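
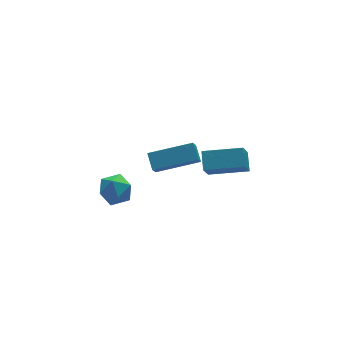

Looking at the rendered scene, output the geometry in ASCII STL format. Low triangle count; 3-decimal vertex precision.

solid 
facet normal -0.391 -0.446 0.805
outer loop
vertex 4.386 1.118 2.003
vertex 2.654 2.013 1.657
vertex 4.083 0.3 1.402
endloop
endfacet
facet normal 0.875 -0.452 0.175
outer loop
vertex 4.686 0.987 0.163
vertex 4.386 1.118 2.003
vertex 4.083 0.3 1.402
endloop
endfacet
facet normal -0.391 -0.446 0.805
outer loop
vertex 4.083 0.3 1.402
vertex 2.654 2.013 1.657
vertex 2.351 1.194 1.056
endloop
endfacet
facet normal -0.285 -0.773 -0.567
outer loop
vertex 2.351 1.194 1.056
vertex 4.686 0.987 0.163
vertex 4.083 0.3 1.402
endloop
endfacet
facet normal 0.286 0.772 0.567
outer loop
vertex 4.386 1.118 2.003
vertex 3.257 2.7 0.418
vertex 2.654 2.013 1.657
endloop
endfacet
facet normal 0.875 -0.452 0.175
outer loop
vertex 4.989 1.806 0.764
vertex 4.386 1.118 2.003
vertex 4.686 0.987 0.163
endloop
endfacet
facet normal 0.285 0.772 0.568
outer loop
vertex 4.989 1.806 0.764
vertex 3.257 2.7 0.418
vertex 4.386 1.118 2.003
endloop
endfacet
facet normal -0.875 0.452 -0.175
outer loop
vertex 2.654 2.013 1.657
vertex 3.257 2.7 0.418
vertex 2.351 1.194 1.056
endloop
endfacet
facet normal -0.286 -0.772 -0.568
outer loop
vertex 2.954 1.882 -0.183
vertex 4.686 0.987 0.163
vertex 2.351 1.194 1.056
endloop
endfacet
facet normal -0.875 0.452 -0.175
outer loop
vertex 2.351 1.194 1.056
vertex 3.257 2.7 0.418
vertex 2.954 1.882 -0.183
endloop
endfacet
facet normal 0.391 0.446 -0.805
outer loop
vertex 2.954 1.882 -0.183
vertex 4.989 1.806 0.764
vertex 4.686 0.987 0.163
endloop
endfacet
facet normal 0.391 0.446 -0.805
outer loop
vertex 3.257 2.7 0.418
vertex 4.989 1.806 0.764
vertex 2.954 1.882 -0.183
endloop
endfacet
facet normal -0.920 0.301 -0.252
outer loop
vertex -0.256 1.173 2.202
vertex -0.156 1.933 2.746
vertex 0.171 1.744 1.326
endloop
endfacet
facet normal -0.107 -0.808 -0.579
outer loop
vertex 2.176 1.087 1.874
vertex -0.256 1.173 2.202
vertex 0.171 1.744 1.326
endloop
endfacet
facet normal -0.920 0.301 -0.252
outer loop
vertex 0.171 1.744 1.326
vertex -0.156 1.933 2.746
vertex 0.271 2.504 1.87
endloop
endfacet
facet normal 0.378 0.506 -0.776
outer loop
vertex 0.271 2.504 1.87
vertex 2.176 1.087 1.874
vertex 0.171 1.744 1.326
endloop
endfacet
facet normal -0.378 -0.506 0.776
outer loop
vertex -0.256 1.173 2.202
vertex 1.849 1.276 3.294
vertex -0.156 1.933 2.746
endloop
endfacet
facet normal -0.107 -0.808 -0.579
outer loop
vertex 1.749 0.516 2.75
vertex -0.256 1.173 2.202
vertex 2.176 1.087 1.874
endloop
endfacet
facet normal -0.378 -0.506 0.776
outer loop
vertex 1.749 0.516 2.75
vertex 1.849 1.276 3.294
vertex -0.256 1.173 2.202
endloop
endfacet
facet normal 0.107 0.808 0.579
outer loop
vertex -0.156 1.933 2.746
vertex 1.849 1.276 3.294
vertex 0.271 2.504 1.87
endloop
endfacet
facet normal 0.378 0.506 -0.776
outer loop
vertex 2.276 1.847 2.418
vertex 2.176 1.087 1.874
vertex 0.271 2.504 1.87
endloop
endfacet
facet normal 0.107 0.808 0.579
outer loop
vertex 0.271 2.504 1.87
vertex 1.849 1.276 3.294
vertex 2.276 1.847 2.418
endloop
endfacet
facet normal 0.920 -0.301 0.252
outer loop
vertex 2.276 1.847 2.418
vertex 1.749 0.516 2.75
vertex 2.176 1.087 1.874
endloop
endfacet
facet normal 0.920 -0.301 0.252
outer loop
vertex 1.849 1.276 3.294
vertex 1.749 0.516 2.75
vertex 2.276 1.847 2.418
endloop
endfacet
facet normal -0.699 0.199 0.687
outer loop
vertex -2.385 2.185 1.474
vertex -2.796 1.389 1.287
vertex -2.149 1.43 1.933
endloop
endfacet
facet normal -0.076 0.500 0.862
outer loop
vertex -2.385 2.185 1.474
vertex -2.149 1.43 1.933
vertex -1.504 2.014 1.651
endloop
endfacet
facet normal 0.115 0.937 0.330
outer loop
vertex -2.385 2.185 1.474
vertex -1.504 2.014 1.651
vertex -1.752 2.334 0.83
endloop
endfacet
facet normal -0.389 0.905 -0.173
outer loop
vertex -2.385 2.185 1.474
vertex -1.752 2.334 0.83
vertex -2.55 1.948 0.606
endloop
endfacet
facet normal -0.892 0.450 0.047
outer loop
vertex -2.385 2.185 1.474
vertex -2.55 1.948 0.606
vertex -2.796 1.389 1.287
endloop
endfacet
facet normal 0.413 -0.016 0.911
outer loop
vertex -1.504 2.014 1.651
vertex -2.149 1.43 1.933
vertex -1.37 1.112 1.574
endloop
endfacet
facet normal -0.594 -0.503 0.627
outer loop
vertex -2.149 1.43 1.933
vertex -2.796 1.389 1.287
vertex -2.168 0.726 1.35
endloop
endfacet
facet normal -0.907 -0.100 -0.409
outer loop
vertex -2.796 1.389 1.287
vertex -2.55 1.948 0.606
vertex -2.416 1.046 0.529
endloop
endfacet
facet normal -0.093 0.637 -0.766
outer loop
vertex -2.55 1.948 0.606
vertex -1.752 2.334 0.83
vertex -1.771 1.63 0.247
endloop
endfacet
facet normal 0.723 0.689 0.050
outer loop
vertex -1.752 2.334 0.83
vertex -1.504 2.014 1.651
vertex -1.124 1.671 0.893
endloop
endfacet
facet normal 0.389 -0.905 0.173
outer loop
vertex -1.535 0.875 0.706
vertex -1.37 1.112 1.574
vertex -2.168 0.726 1.35
endloop
endfacet
facet normal -0.115 -0.937 -0.330
outer loop
vertex -1.535 0.875 0.706
vertex -2.168 0.726 1.35
vertex -2.416 1.046 0.529
endloop
endfacet
facet normal 0.076 -0.500 -0.862
outer loop
vertex -1.535 0.875 0.706
vertex -2.416 1.046 0.529
vertex -1.771 1.63 0.247
endloop
endfacet
facet normal 0.699 -0.199 -0.687
outer loop
vertex -1.535 0.875 0.706
vertex -1.771 1.63 0.247
vertex -1.124 1.671 0.893
endloop
endfacet
facet normal 0.892 -0.450 -0.047
outer loop
vertex -1.535 0.875 0.706
vertex -1.124 1.671 0.893
vertex -1.37 1.112 1.574
endloop
endfacet
facet normal 0.093 -0.637 0.766
outer loop
vertex -2.168 0.726 1.35
vertex -1.37 1.112 1.574
vertex -2.149 1.43 1.933
endloop
endfacet
facet normal -0.723 -0.689 -0.050
outer loop
vertex -2.416 1.046 0.529
vertex -2.168 0.726 1.35
vertex -2.796 1.389 1.287
endloop
endfacet
facet normal -0.413 0.016 -0.911
outer loop
vertex -1.771 1.63 0.247
vertex -2.416 1.046 0.529
vertex -2.55 1.948 0.606
endloop
endfacet
facet normal 0.594 0.503 -0.627
outer loop
vertex -1.124 1.671 0.893
vertex -1.771 1.63 0.247
vertex -1.752 2.334 0.83
endloop
endfacet
facet normal 0.907 0.100 0.409
outer loop
vertex -1.37 1.112 1.574
vertex -1.124 1.671 0.893
vertex -1.504 2.014 1.651
endloop
endfacet

endsolid


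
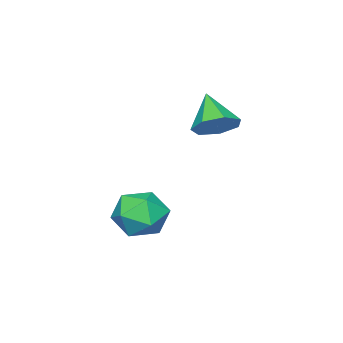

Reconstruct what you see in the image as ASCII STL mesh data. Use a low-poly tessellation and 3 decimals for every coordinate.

solid 
facet normal -0.908 0.308 0.284
outer loop
vertex -0.939 -0.065 -2.645
vertex -1.289 -0.732 -3.042
vertex -1.056 -0.797 -2.226
endloop
endfacet
facet normal -0.414 0.501 0.760
outer loop
vertex -0.939 -0.065 -2.645
vertex -1.056 -0.797 -2.226
vertex -0.334 -0.358 -2.122
endloop
endfacet
facet normal 0.071 0.903 0.423
outer loop
vertex -0.939 -0.065 -2.645
vertex -0.334 -0.358 -2.122
vertex -0.12 -0.022 -2.875
endloop
endfacet
facet normal -0.124 0.957 -0.262
outer loop
vertex -0.939 -0.065 -2.645
vertex -0.12 -0.022 -2.875
vertex -0.71 -0.254 -3.444
endloop
endfacet
facet normal -0.729 0.590 -0.348
outer loop
vertex -0.939 -0.065 -2.645
vertex -0.71 -0.254 -3.444
vertex -1.289 -0.732 -3.042
endloop
endfacet
facet normal -0.089 -0.089 0.992
outer loop
vertex -0.334 -0.358 -2.122
vertex -1.056 -0.797 -2.226
vertex -0.31 -1.206 -2.196
endloop
endfacet
facet normal -0.888 -0.402 0.222
outer loop
vertex -1.056 -0.797 -2.226
vertex -1.289 -0.732 -3.042
vertex -0.9 -1.438 -2.765
endloop
endfacet
facet normal -0.599 0.053 -0.799
outer loop
vertex -1.289 -0.732 -3.042
vertex -0.71 -0.254 -3.444
vertex -0.686 -1.102 -3.518
endloop
endfacet
facet normal 0.382 0.648 -0.660
outer loop
vertex -0.71 -0.254 -3.444
vertex -0.12 -0.022 -2.875
vertex 0.036 -0.663 -3.414
endloop
endfacet
facet normal 0.697 0.560 0.448
outer loop
vertex -0.12 -0.022 -2.875
vertex -0.334 -0.358 -2.122
vertex 0.269 -0.728 -2.598
endloop
endfacet
facet normal 0.124 -0.957 0.262
outer loop
vertex -0.081 -1.395 -2.995
vertex -0.31 -1.206 -2.196
vertex -0.9 -1.438 -2.765
endloop
endfacet
facet normal -0.071 -0.903 -0.423
outer loop
vertex -0.081 -1.395 -2.995
vertex -0.9 -1.438 -2.765
vertex -0.686 -1.102 -3.518
endloop
endfacet
facet normal 0.414 -0.501 -0.760
outer loop
vertex -0.081 -1.395 -2.995
vertex -0.686 -1.102 -3.518
vertex 0.036 -0.663 -3.414
endloop
endfacet
facet normal 0.908 -0.308 -0.284
outer loop
vertex -0.081 -1.395 -2.995
vertex 0.036 -0.663 -3.414
vertex 0.269 -0.728 -2.598
endloop
endfacet
facet normal 0.729 -0.590 0.348
outer loop
vertex -0.081 -1.395 -2.995
vertex 0.269 -0.728 -2.598
vertex -0.31 -1.206 -2.196
endloop
endfacet
facet normal -0.382 -0.648 0.660
outer loop
vertex -0.9 -1.438 -2.765
vertex -0.31 -1.206 -2.196
vertex -1.056 -0.797 -2.226
endloop
endfacet
facet normal -0.697 -0.560 -0.448
outer loop
vertex -0.686 -1.102 -3.518
vertex -0.9 -1.438 -2.765
vertex -1.289 -0.732 -3.042
endloop
endfacet
facet normal 0.089 0.089 -0.992
outer loop
vertex 0.036 -0.663 -3.414
vertex -0.686 -1.102 -3.518
vertex -0.71 -0.254 -3.444
endloop
endfacet
facet normal 0.888 0.402 -0.222
outer loop
vertex 0.269 -0.728 -2.598
vertex 0.036 -0.663 -3.414
vertex -0.12 -0.022 -2.875
endloop
endfacet
facet normal 0.599 -0.053 0.799
outer loop
vertex -0.31 -1.206 -2.196
vertex 0.269 -0.728 -2.598
vertex -0.334 -0.358 -2.122
endloop
endfacet
facet normal 0.393 0.602 -0.695
outer loop
vertex -2.901 -0.619 -0.172
vertex -3.526 -0.622 -0.528
vertex -3.305 -0.171 -0.012
endloop
endfacet
facet normal 0.407 0.041 0.913
outer loop
vertex -2.901 -0.619 -0.172
vertex -3.305 -0.171 -0.012
vertex -4.034 -1.398 0.368
endloop
endfacet
facet normal 0.394 0.602 -0.695
outer loop
vertex -3.305 -0.171 -0.012
vertex -3.526 -0.622 -0.528
vertex -3.876 -0.062 -0.241
endloop
endfacet
facet normal -0.266 0.426 0.865
outer loop
vertex -3.305 -0.171 -0.012
vertex -3.876 -0.062 -0.241
vertex -4.034 -1.398 0.368
endloop
endfacet
facet normal 0.393 0.602 -0.695
outer loop
vertex -3.876 -0.062 -0.241
vertex -3.526 -0.622 -0.528
vertex -4.184 -0.375 -0.686
endloop
endfacet
facet normal -0.870 0.286 0.401
outer loop
vertex -3.876 -0.062 -0.241
vertex -4.184 -0.375 -0.686
vertex -4.034 -1.398 0.368
endloop
endfacet
facet normal 0.393 0.603 -0.694
outer loop
vertex -4.184 -0.375 -0.686
vertex -3.526 -0.622 -0.528
vertex -3.996 -0.873 -1.012
endloop
endfacet
facet normal -0.953 -0.274 -0.131
outer loop
vertex -4.184 -0.375 -0.686
vertex -3.996 -0.873 -1.012
vertex -4.034 -1.398 0.368
endloop
endfacet
facet normal 0.393 0.603 -0.694
outer loop
vertex -3.996 -0.873 -1.012
vertex -3.526 -0.622 -0.528
vertex -3.454 -1.183 -0.974
endloop
endfacet
facet normal -0.452 -0.830 -0.328
outer loop
vertex -3.996 -0.873 -1.012
vertex -3.454 -1.183 -0.974
vertex -4.034 -1.398 0.368
endloop
endfacet
facet normal 0.395 0.602 -0.694
outer loop
vertex -3.454 -1.183 -0.974
vertex -3.526 -0.622 -0.528
vertex -2.967 -1.07 -0.599
endloop
endfacet
facet normal 0.257 -0.965 -0.043
outer loop
vertex -3.454 -1.183 -0.974
vertex -2.967 -1.07 -0.599
vertex -4.034 -1.398 0.368
endloop
endfacet
facet normal 0.393 0.601 -0.696
outer loop
vertex -2.967 -1.07 -0.599
vertex -3.526 -0.622 -0.528
vertex -2.901 -0.619 -0.172
endloop
endfacet
facet normal 0.639 -0.576 0.510
outer loop
vertex -2.967 -1.07 -0.599
vertex -2.901 -0.619 -0.172
vertex -4.034 -1.398 0.368
endloop
endfacet

endsolid


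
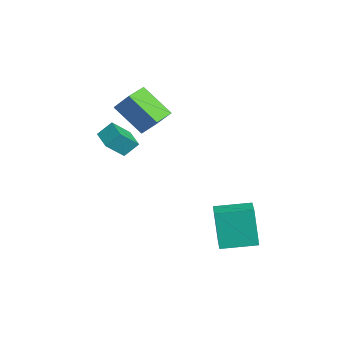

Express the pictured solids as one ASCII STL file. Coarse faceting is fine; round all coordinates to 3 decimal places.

solid 
facet normal -0.960 0.165 -0.226
outer loop
vertex 2.571 1.012 -1.075
vertex 2.803 2.578 -0.919
vertex 3.017 1.127 -2.887
endloop
endfacet
facet normal -0.146 -0.984 -0.098
outer loop
vertex 3.977 0.962 -2.661
vertex 2.571 1.012 -1.075
vertex 3.017 1.127 -2.887
endloop
endfacet
facet normal -0.960 0.165 -0.226
outer loop
vertex 3.017 1.127 -2.887
vertex 2.803 2.578 -0.919
vertex 3.249 2.692 -2.731
endloop
endfacet
facet normal 0.239 0.061 -0.969
outer loop
vertex 3.249 2.692 -2.731
vertex 3.977 0.962 -2.661
vertex 3.017 1.127 -2.887
endloop
endfacet
facet normal -0.239 -0.061 0.969
outer loop
vertex 2.571 1.012 -1.075
vertex 3.763 2.413 -0.693
vertex 2.803 2.578 -0.919
endloop
endfacet
facet normal -0.145 -0.985 -0.098
outer loop
vertex 3.531 0.848 -0.849
vertex 2.571 1.012 -1.075
vertex 3.977 0.962 -2.661
endloop
endfacet
facet normal -0.239 -0.061 0.969
outer loop
vertex 3.531 0.848 -0.849
vertex 3.763 2.413 -0.693
vertex 2.571 1.012 -1.075
endloop
endfacet
facet normal 0.146 0.984 0.098
outer loop
vertex 2.803 2.578 -0.919
vertex 3.763 2.413 -0.693
vertex 3.249 2.692 -2.731
endloop
endfacet
facet normal 0.239 0.061 -0.969
outer loop
vertex 4.209 2.528 -2.505
vertex 3.977 0.962 -2.661
vertex 3.249 2.692 -2.731
endloop
endfacet
facet normal 0.145 0.985 0.098
outer loop
vertex 3.249 2.692 -2.731
vertex 3.763 2.413 -0.693
vertex 4.209 2.528 -2.505
endloop
endfacet
facet normal 0.960 -0.165 0.226
outer loop
vertex 4.209 2.528 -2.505
vertex 3.531 0.848 -0.849
vertex 3.977 0.962 -2.661
endloop
endfacet
facet normal 0.960 -0.165 0.226
outer loop
vertex 3.763 2.413 -0.693
vertex 3.531 0.848 -0.849
vertex 4.209 2.528 -2.505
endloop
endfacet
facet normal -0.726 0.688 -0.021
outer loop
vertex -2.63 -1.438 2.563
vertex -2.132 -0.885 3.466
vertex -1.668 -0.458 1.431
endloop
endfacet
facet normal -0.426 -0.473 -0.771
outer loop
vertex -0.848 -1.235 1.454
vertex -2.63 -1.438 2.563
vertex -1.668 -0.458 1.431
endloop
endfacet
facet normal -0.725 0.688 -0.021
outer loop
vertex -1.668 -0.458 1.431
vertex -2.132 -0.885 3.466
vertex -1.169 0.095 2.333
endloop
endfacet
facet normal 0.540 0.551 -0.636
outer loop
vertex -1.169 0.095 2.333
vertex -0.848 -1.235 1.454
vertex -1.668 -0.458 1.431
endloop
endfacet
facet normal -0.540 -0.551 0.636
outer loop
vertex -2.63 -1.438 2.563
vertex -1.312 -1.662 3.489
vertex -2.132 -0.885 3.466
endloop
endfacet
facet normal -0.426 -0.473 -0.771
outer loop
vertex -1.811 -2.215 2.587
vertex -2.63 -1.438 2.563
vertex -0.848 -1.235 1.454
endloop
endfacet
facet normal -0.541 -0.550 0.636
outer loop
vertex -1.811 -2.215 2.587
vertex -1.312 -1.662 3.489
vertex -2.63 -1.438 2.563
endloop
endfacet
facet normal 0.426 0.473 0.771
outer loop
vertex -2.132 -0.885 3.466
vertex -1.312 -1.662 3.489
vertex -1.169 0.095 2.333
endloop
endfacet
facet normal 0.541 0.551 -0.636
outer loop
vertex -0.35 -0.682 2.357
vertex -0.848 -1.235 1.454
vertex -1.169 0.095 2.333
endloop
endfacet
facet normal 0.426 0.473 0.771
outer loop
vertex -1.169 0.095 2.333
vertex -1.312 -1.662 3.489
vertex -0.35 -0.682 2.357
endloop
endfacet
facet normal 0.725 -0.688 0.021
outer loop
vertex -0.35 -0.682 2.357
vertex -1.811 -2.215 2.587
vertex -0.848 -1.235 1.454
endloop
endfacet
facet normal 0.725 -0.688 0.021
outer loop
vertex -1.312 -1.662 3.489
vertex -1.811 -2.215 2.587
vertex -0.35 -0.682 2.357
endloop
endfacet
facet normal -0.974 -0.179 0.142
outer loop
vertex -1.757 -2.312 1.713
vertex -2.035 -1.494 0.837
vertex -1.728 -2.95 1.108
endloop
endfacet
facet normal 0.225 -0.665 0.712
outer loop
vertex -0.725 -2.766 0.963
vertex -1.757 -2.312 1.713
vertex -1.728 -2.95 1.108
endloop
endfacet
facet normal -0.974 -0.179 0.142
outer loop
vertex -1.728 -2.95 1.108
vertex -2.035 -1.494 0.837
vertex -2.006 -2.133 0.232
endloop
endfacet
facet normal 0.034 -0.726 -0.687
outer loop
vertex -2.006 -2.133 0.232
vertex -0.725 -2.766 0.963
vertex -1.728 -2.95 1.108
endloop
endfacet
facet normal -0.034 0.725 0.688
outer loop
vertex -1.757 -2.312 1.713
vertex -1.032 -1.31 0.692
vertex -2.035 -1.494 0.837
endloop
endfacet
facet normal 0.226 -0.664 0.713
outer loop
vertex -0.754 -2.127 1.568
vertex -1.757 -2.312 1.713
vertex -0.725 -2.766 0.963
endloop
endfacet
facet normal -0.034 0.725 0.687
outer loop
vertex -0.754 -2.127 1.568
vertex -1.032 -1.31 0.692
vertex -1.757 -2.312 1.713
endloop
endfacet
facet normal -0.225 0.665 -0.713
outer loop
vertex -2.035 -1.494 0.837
vertex -1.032 -1.31 0.692
vertex -2.006 -2.133 0.232
endloop
endfacet
facet normal 0.034 -0.725 -0.688
outer loop
vertex -1.003 -1.948 0.087
vertex -0.725 -2.766 0.963
vertex -2.006 -2.133 0.232
endloop
endfacet
facet normal -0.226 0.665 -0.712
outer loop
vertex -2.006 -2.133 0.232
vertex -1.032 -1.31 0.692
vertex -1.003 -1.948 0.087
endloop
endfacet
facet normal 0.974 0.179 -0.142
outer loop
vertex -1.003 -1.948 0.087
vertex -0.754 -2.127 1.568
vertex -0.725 -2.766 0.963
endloop
endfacet
facet normal 0.974 0.179 -0.142
outer loop
vertex -1.032 -1.31 0.692
vertex -0.754 -2.127 1.568
vertex -1.003 -1.948 0.087
endloop
endfacet

endsolid


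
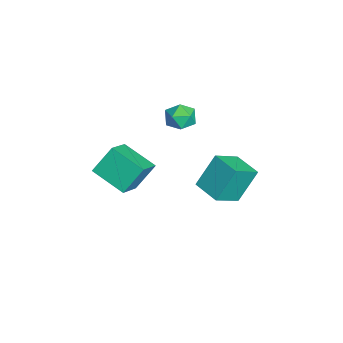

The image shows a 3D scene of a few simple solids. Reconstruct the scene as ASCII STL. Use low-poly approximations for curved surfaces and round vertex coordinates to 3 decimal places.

solid 
facet normal -0.781 0.369 -0.504
outer loop
vertex 1.69 -2.868 0.493
vertex 2.865 -1.388 -0.246
vertex 2.096 -3.871 -0.87
endloop
endfacet
facet normal -0.579 -0.729 0.364
outer loop
vertex 3.455 -4.512 0.006
vertex 1.69 -2.868 0.493
vertex 2.096 -3.871 -0.87
endloop
endfacet
facet normal -0.781 0.369 -0.504
outer loop
vertex 2.096 -3.871 -0.87
vertex 2.865 -1.388 -0.246
vertex 3.271 -2.39 -1.609
endloop
endfacet
facet normal 0.233 -0.576 -0.783
outer loop
vertex 3.271 -2.39 -1.609
vertex 3.455 -4.512 0.006
vertex 2.096 -3.871 -0.87
endloop
endfacet
facet normal -0.233 0.576 0.783
outer loop
vertex 1.69 -2.868 0.493
vertex 4.224 -2.029 0.63
vertex 2.865 -1.388 -0.246
endloop
endfacet
facet normal -0.579 -0.730 0.364
outer loop
vertex 3.049 -3.51 1.369
vertex 1.69 -2.868 0.493
vertex 3.455 -4.512 0.006
endloop
endfacet
facet normal -0.233 0.576 0.784
outer loop
vertex 3.049 -3.51 1.369
vertex 4.224 -2.029 0.63
vertex 1.69 -2.868 0.493
endloop
endfacet
facet normal 0.579 0.730 -0.364
outer loop
vertex 2.865 -1.388 -0.246
vertex 4.224 -2.029 0.63
vertex 3.271 -2.39 -1.609
endloop
endfacet
facet normal 0.233 -0.576 -0.783
outer loop
vertex 4.63 -3.032 -0.733
vertex 3.455 -4.512 0.006
vertex 3.271 -2.39 -1.609
endloop
endfacet
facet normal 0.579 0.729 -0.364
outer loop
vertex 3.271 -2.39 -1.609
vertex 4.224 -2.029 0.63
vertex 4.63 -3.032 -0.733
endloop
endfacet
facet normal 0.781 -0.369 0.504
outer loop
vertex 4.63 -3.032 -0.733
vertex 3.049 -3.51 1.369
vertex 3.455 -4.512 0.006
endloop
endfacet
facet normal 0.781 -0.368 0.504
outer loop
vertex 4.224 -2.029 0.63
vertex 3.049 -3.51 1.369
vertex 4.63 -3.032 -0.733
endloop
endfacet
facet normal 0.239 0.942 0.236
outer loop
vertex -0.64 0.789 0.003
vertex -1.248 0.768 0.7
vertex -0.371 0.51 0.843
endloop
endfacet
facet normal 0.796 0.603 -0.055
outer loop
vertex -0.64 0.789 0.003
vertex -0.371 0.51 0.843
vertex -0.08 0.057 0.091
endloop
endfacet
facet normal 0.603 0.377 -0.703
outer loop
vertex -0.64 0.789 0.003
vertex -0.08 0.057 0.091
vertex -0.776 0.036 -0.518
endloop
endfacet
facet normal -0.073 0.576 -0.814
outer loop
vertex -0.64 0.789 0.003
vertex -0.776 0.036 -0.518
vertex -1.498 0.475 -0.142
endloop
endfacet
facet normal -0.299 0.925 -0.233
outer loop
vertex -0.64 0.789 0.003
vertex -1.498 0.475 -0.142
vertex -1.248 0.768 0.7
endloop
endfacet
facet normal 0.938 0.029 0.345
outer loop
vertex -0.08 0.057 0.091
vertex -0.371 0.51 0.843
vertex -0.342 -0.415 0.842
endloop
endfacet
facet normal 0.037 0.577 0.816
outer loop
vertex -0.371 0.51 0.843
vertex -1.248 0.768 0.7
vertex -1.064 0.024 1.218
endloop
endfacet
facet normal -0.833 0.551 0.056
outer loop
vertex -1.248 0.768 0.7
vertex -1.498 0.475 -0.142
vertex -1.76 0.003 0.609
endloop
endfacet
facet normal -0.468 -0.014 -0.883
outer loop
vertex -1.498 0.475 -0.142
vertex -0.776 0.036 -0.518
vertex -1.469 -0.45 -0.143
endloop
endfacet
facet normal 0.626 -0.335 -0.704
outer loop
vertex -0.776 0.036 -0.518
vertex -0.08 0.057 0.091
vertex -0.592 -0.708 0.0
endloop
endfacet
facet normal 0.073 -0.576 0.814
outer loop
vertex -1.2 -0.729 0.697
vertex -0.342 -0.415 0.842
vertex -1.064 0.024 1.218
endloop
endfacet
facet normal -0.603 -0.377 0.703
outer loop
vertex -1.2 -0.729 0.697
vertex -1.064 0.024 1.218
vertex -1.76 0.003 0.609
endloop
endfacet
facet normal -0.796 -0.603 0.055
outer loop
vertex -1.2 -0.729 0.697
vertex -1.76 0.003 0.609
vertex -1.469 -0.45 -0.143
endloop
endfacet
facet normal -0.239 -0.942 -0.236
outer loop
vertex -1.2 -0.729 0.697
vertex -1.469 -0.45 -0.143
vertex -0.592 -0.708 0.0
endloop
endfacet
facet normal 0.299 -0.925 0.233
outer loop
vertex -1.2 -0.729 0.697
vertex -0.592 -0.708 0.0
vertex -0.342 -0.415 0.842
endloop
endfacet
facet normal 0.468 0.014 0.883
outer loop
vertex -1.064 0.024 1.218
vertex -0.342 -0.415 0.842
vertex -0.371 0.51 0.843
endloop
endfacet
facet normal -0.626 0.335 0.704
outer loop
vertex -1.76 0.003 0.609
vertex -1.064 0.024 1.218
vertex -1.248 0.768 0.7
endloop
endfacet
facet normal -0.938 -0.029 -0.345
outer loop
vertex -1.469 -0.45 -0.143
vertex -1.76 0.003 0.609
vertex -1.498 0.475 -0.142
endloop
endfacet
facet normal -0.037 -0.577 -0.816
outer loop
vertex -0.592 -0.708 0.0
vertex -1.469 -0.45 -0.143
vertex -0.776 0.036 -0.518
endloop
endfacet
facet normal 0.833 -0.551 -0.056
outer loop
vertex -0.342 -0.415 0.842
vertex -0.592 -0.708 0.0
vertex -0.08 0.057 0.091
endloop
endfacet
facet normal -0.526 0.668 -0.526
outer loop
vertex -0.561 2.952 -2.67
vertex 0.776 3.891 -2.814
vertex -0.039 1.931 -4.489
endloop
endfacet
facet normal -0.815 -0.573 0.088
outer loop
vertex 0.924 0.709 -3.526
vertex -0.561 2.952 -2.67
vertex -0.039 1.931 -4.489
endloop
endfacet
facet normal -0.526 0.668 -0.526
outer loop
vertex -0.039 1.931 -4.489
vertex 0.776 3.891 -2.814
vertex 1.298 2.871 -4.632
endloop
endfacet
facet normal 0.243 -0.475 -0.846
outer loop
vertex 1.298 2.871 -4.632
vertex 0.924 0.709 -3.526
vertex -0.039 1.931 -4.489
endloop
endfacet
facet normal -0.243 0.475 0.846
outer loop
vertex -0.561 2.952 -2.67
vertex 1.739 2.669 -1.851
vertex 0.776 3.891 -2.814
endloop
endfacet
facet normal -0.815 -0.573 0.087
outer loop
vertex 0.402 1.729 -1.708
vertex -0.561 2.952 -2.67
vertex 0.924 0.709 -3.526
endloop
endfacet
facet normal -0.243 0.474 0.846
outer loop
vertex 0.402 1.729 -1.708
vertex 1.739 2.669 -1.851
vertex -0.561 2.952 -2.67
endloop
endfacet
facet normal 0.815 0.573 -0.088
outer loop
vertex 0.776 3.891 -2.814
vertex 1.739 2.669 -1.851
vertex 1.298 2.871 -4.632
endloop
endfacet
facet normal 0.242 -0.475 -0.846
outer loop
vertex 2.261 1.648 -3.67
vertex 0.924 0.709 -3.526
vertex 1.298 2.871 -4.632
endloop
endfacet
facet normal 0.815 0.573 -0.088
outer loop
vertex 1.298 2.871 -4.632
vertex 1.739 2.669 -1.851
vertex 2.261 1.648 -3.67
endloop
endfacet
facet normal 0.526 -0.668 0.526
outer loop
vertex 2.261 1.648 -3.67
vertex 0.402 1.729 -1.708
vertex 0.924 0.709 -3.526
endloop
endfacet
facet normal 0.526 -0.668 0.526
outer loop
vertex 1.739 2.669 -1.851
vertex 0.402 1.729 -1.708
vertex 2.261 1.648 -3.67
endloop
endfacet

endsolid


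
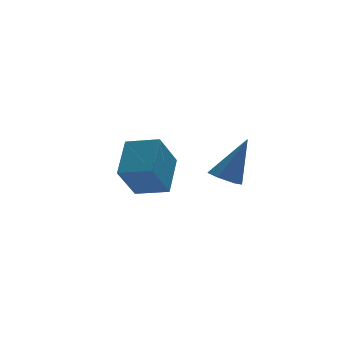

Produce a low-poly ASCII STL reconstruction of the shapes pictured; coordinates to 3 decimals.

solid 
facet normal -0.503 -0.311 0.807
outer loop
vertex -3.338 3.231 -1.926
vertex -4.205 3.974 -2.18
vertex -4.014 2.156 -2.762
endloop
endfacet
facet normal 0.741 -0.635 0.217
outer loop
vertex -3.255 2.626 -3.98
vertex -3.338 3.231 -1.926
vertex -4.014 2.156 -2.762
endloop
endfacet
facet normal -0.503 -0.311 0.807
outer loop
vertex -4.014 2.156 -2.762
vertex -4.205 3.974 -2.18
vertex -4.881 2.899 -3.016
endloop
endfacet
facet normal -0.445 -0.707 -0.550
outer loop
vertex -4.881 2.899 -3.016
vertex -3.255 2.626 -3.98
vertex -4.014 2.156 -2.762
endloop
endfacet
facet normal 0.445 0.707 0.550
outer loop
vertex -3.338 3.231 -1.926
vertex -3.446 4.444 -3.398
vertex -4.205 3.974 -2.18
endloop
endfacet
facet normal 0.741 -0.635 0.217
outer loop
vertex -2.579 3.701 -3.144
vertex -3.338 3.231 -1.926
vertex -3.255 2.626 -3.98
endloop
endfacet
facet normal 0.445 0.707 0.550
outer loop
vertex -2.579 3.701 -3.144
vertex -3.446 4.444 -3.398
vertex -3.338 3.231 -1.926
endloop
endfacet
facet normal -0.741 0.635 -0.217
outer loop
vertex -4.205 3.974 -2.18
vertex -3.446 4.444 -3.398
vertex -4.881 2.899 -3.016
endloop
endfacet
facet normal -0.445 -0.707 -0.550
outer loop
vertex -4.122 3.369 -4.234
vertex -3.255 2.626 -3.98
vertex -4.881 2.899 -3.016
endloop
endfacet
facet normal -0.741 0.635 -0.217
outer loop
vertex -4.881 2.899 -3.016
vertex -3.446 4.444 -3.398
vertex -4.122 3.369 -4.234
endloop
endfacet
facet normal 0.503 0.311 -0.807
outer loop
vertex -4.122 3.369 -4.234
vertex -2.579 3.701 -3.144
vertex -3.255 2.626 -3.98
endloop
endfacet
facet normal 0.503 0.311 -0.807
outer loop
vertex -3.446 4.444 -3.398
vertex -2.579 3.701 -3.144
vertex -4.122 3.369 -4.234
endloop
endfacet
facet normal -0.485 -0.102 -0.869
outer loop
vertex -2.134 -0.341 -2.62
vertex -2.592 -0.114 -2.391
vertex -2.213 0.213 -2.641
endloop
endfacet
facet normal 0.965 0.129 -0.230
outer loop
vertex -2.134 -0.341 -2.62
vertex -2.213 0.213 -2.641
vertex -1.788 0.054 -0.949
endloop
endfacet
facet normal -0.485 -0.101 -0.868
outer loop
vertex -2.213 0.213 -2.641
vertex -2.592 -0.114 -2.391
vertex -2.67 0.44 -2.412
endloop
endfacet
facet normal 0.435 0.900 -0.025
outer loop
vertex -2.213 0.213 -2.641
vertex -2.67 0.44 -2.412
vertex -1.788 0.054 -0.949
endloop
endfacet
facet normal -0.485 -0.101 -0.869
outer loop
vertex -2.67 0.44 -2.412
vertex -2.592 -0.114 -2.391
vertex -3.05 0.113 -2.162
endloop
endfacet
facet normal -0.394 0.802 0.449
outer loop
vertex -2.67 0.44 -2.412
vertex -3.05 0.113 -2.162
vertex -1.788 0.054 -0.949
endloop
endfacet
facet normal -0.485 -0.101 -0.869
outer loop
vertex -3.05 0.113 -2.162
vertex -2.592 -0.114 -2.391
vertex -2.972 -0.441 -2.141
endloop
endfacet
facet normal -0.693 -0.070 0.718
outer loop
vertex -3.05 0.113 -2.162
vertex -2.972 -0.441 -2.141
vertex -1.788 0.054 -0.949
endloop
endfacet
facet normal -0.485 -0.101 -0.869
outer loop
vertex -2.972 -0.441 -2.141
vertex -2.592 -0.114 -2.391
vertex -2.514 -0.668 -2.37
endloop
endfacet
facet normal -0.162 -0.844 0.512
outer loop
vertex -2.972 -0.441 -2.141
vertex -2.514 -0.668 -2.37
vertex -1.788 0.054 -0.949
endloop
endfacet
facet normal -0.485 -0.101 -0.869
outer loop
vertex -2.514 -0.668 -2.37
vertex -2.592 -0.114 -2.391
vertex -2.134 -0.341 -2.62
endloop
endfacet
facet normal 0.666 -0.745 0.038
outer loop
vertex -2.514 -0.668 -2.37
vertex -2.134 -0.341 -2.62
vertex -1.788 0.054 -0.949
endloop
endfacet

endsolid


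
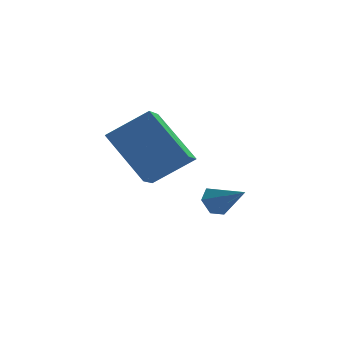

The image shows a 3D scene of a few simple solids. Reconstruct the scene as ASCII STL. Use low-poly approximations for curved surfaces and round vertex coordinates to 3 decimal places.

solid 
facet normal -0.602 0.601 -0.526
outer loop
vertex 1.521 4.514 -4.174
vertex 1.059 4.23 -3.969
vertex 1.267 4.689 -3.683
endloop
endfacet
facet normal 0.837 0.481 0.262
outer loop
vertex 1.521 4.514 -4.174
vertex 1.267 4.689 -3.683
vertex 1.861 3.43 -3.271
endloop
endfacet
facet normal -0.603 0.600 -0.525
outer loop
vertex 1.267 4.689 -3.683
vertex 1.059 4.23 -3.969
vertex 0.805 4.404 -3.478
endloop
endfacet
facet normal 0.170 0.378 0.910
outer loop
vertex 1.267 4.689 -3.683
vertex 0.805 4.404 -3.478
vertex 1.861 3.43 -3.271
endloop
endfacet
facet normal -0.603 0.600 -0.525
outer loop
vertex 0.805 4.404 -3.478
vertex 1.059 4.23 -3.969
vertex 0.597 3.945 -3.764
endloop
endfacet
facet normal -0.453 -0.314 0.834
outer loop
vertex 0.805 4.404 -3.478
vertex 0.597 3.945 -3.764
vertex 1.861 3.43 -3.271
endloop
endfacet
facet normal -0.603 0.600 -0.525
outer loop
vertex 0.597 3.945 -3.764
vertex 1.059 4.23 -3.969
vertex 0.851 3.77 -4.256
endloop
endfacet
facet normal -0.411 -0.905 0.109
outer loop
vertex 0.597 3.945 -3.764
vertex 0.851 3.77 -4.256
vertex 1.861 3.43 -3.271
endloop
endfacet
facet normal -0.603 0.600 -0.525
outer loop
vertex 0.851 3.77 -4.256
vertex 1.059 4.23 -3.969
vertex 1.313 4.055 -4.461
endloop
endfacet
facet normal 0.256 -0.802 -0.539
outer loop
vertex 0.851 3.77 -4.256
vertex 1.313 4.055 -4.461
vertex 1.861 3.43 -3.271
endloop
endfacet
facet normal -0.602 0.601 -0.525
outer loop
vertex 1.313 4.055 -4.461
vertex 1.059 4.23 -3.969
vertex 1.521 4.514 -4.174
endloop
endfacet
facet normal 0.880 -0.109 -0.463
outer loop
vertex 1.313 4.055 -4.461
vertex 1.521 4.514 -4.174
vertex 1.861 3.43 -3.271
endloop
endfacet
facet normal -0.812 0.009 -0.584
outer loop
vertex -1.367 1.501 -1.86
vertex -2.381 2.64 -0.432
vertex -1.03 2.373 -2.316
endloop
endfacet
facet normal 0.486 -0.545 -0.683
outer loop
vertex 0.261 2.36 -1.388
vertex -1.367 1.501 -1.86
vertex -1.03 2.373 -2.316
endloop
endfacet
facet normal -0.812 0.008 -0.583
outer loop
vertex -1.03 2.373 -2.316
vertex -2.381 2.64 -0.432
vertex -2.045 3.512 -0.888
endloop
endfacet
facet normal 0.324 0.838 -0.439
outer loop
vertex -2.045 3.512 -0.888
vertex 0.261 2.36 -1.388
vertex -1.03 2.373 -2.316
endloop
endfacet
facet normal -0.324 -0.838 0.439
outer loop
vertex -1.367 1.501 -1.86
vertex -1.09 2.627 0.496
vertex -2.381 2.64 -0.432
endloop
endfacet
facet normal 0.486 -0.545 -0.684
outer loop
vertex -0.075 1.488 -0.932
vertex -1.367 1.501 -1.86
vertex 0.261 2.36 -1.388
endloop
endfacet
facet normal -0.324 -0.838 0.439
outer loop
vertex -0.075 1.488 -0.932
vertex -1.09 2.627 0.496
vertex -1.367 1.501 -1.86
endloop
endfacet
facet normal -0.486 0.545 0.684
outer loop
vertex -2.381 2.64 -0.432
vertex -1.09 2.627 0.496
vertex -2.045 3.512 -0.888
endloop
endfacet
facet normal 0.324 0.838 -0.439
outer loop
vertex -0.753 3.499 0.04
vertex 0.261 2.36 -1.388
vertex -2.045 3.512 -0.888
endloop
endfacet
facet normal -0.485 0.545 0.684
outer loop
vertex -2.045 3.512 -0.888
vertex -1.09 2.627 0.496
vertex -0.753 3.499 0.04
endloop
endfacet
facet normal 0.812 -0.008 0.583
outer loop
vertex -0.753 3.499 0.04
vertex -0.075 1.488 -0.932
vertex 0.261 2.36 -1.388
endloop
endfacet
facet normal 0.812 -0.008 0.584
outer loop
vertex -1.09 2.627 0.496
vertex -0.075 1.488 -0.932
vertex -0.753 3.499 0.04
endloop
endfacet

endsolid


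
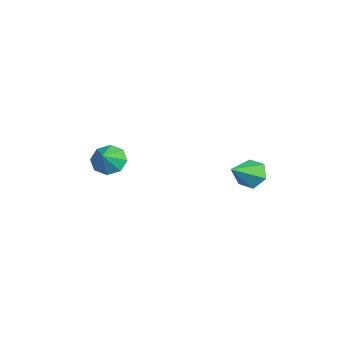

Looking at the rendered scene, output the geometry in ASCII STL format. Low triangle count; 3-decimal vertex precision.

solid 
facet normal -0.714 0.284 -0.640
outer loop
vertex -1.791 -3.199 -3.427
vertex -2.422 -3.063 -2.662
vertex -1.761 -2.488 -3.145
endloop
endfacet
facet normal 0.982 0.032 -0.186
outer loop
vertex -1.791 -3.199 -3.427
vertex -1.761 -2.488 -3.145
vertex -1.478 -3.437 -1.818
endloop
endfacet
facet normal -0.714 0.283 -0.640
outer loop
vertex -1.761 -2.488 -3.145
vertex -2.422 -3.063 -2.662
vertex -2.118 -2.114 -2.581
endloop
endfacet
facet normal 0.837 0.514 0.189
outer loop
vertex -1.761 -2.488 -3.145
vertex -2.118 -2.114 -2.581
vertex -1.478 -3.437 -1.818
endloop
endfacet
facet normal -0.714 0.283 -0.640
outer loop
vertex -2.118 -2.114 -2.581
vertex -2.422 -3.063 -2.662
vertex -2.653 -2.295 -2.064
endloop
endfacet
facet normal 0.442 0.599 0.667
outer loop
vertex -2.118 -2.114 -2.581
vertex -2.653 -2.295 -2.064
vertex -1.478 -3.437 -1.818
endloop
endfacet
facet normal -0.715 0.283 -0.640
outer loop
vertex -2.653 -2.295 -2.064
vertex -2.422 -3.063 -2.662
vertex -3.052 -2.927 -1.898
endloop
endfacet
facet normal 0.028 0.238 0.971
outer loop
vertex -2.653 -2.295 -2.064
vertex -3.052 -2.927 -1.898
vertex -1.478 -3.437 -1.818
endloop
endfacet
facet normal -0.715 0.283 -0.640
outer loop
vertex -3.052 -2.927 -1.898
vertex -2.422 -3.063 -2.662
vertex -3.082 -3.638 -2.179
endloop
endfacet
facet normal -0.162 -0.357 0.920
outer loop
vertex -3.052 -2.927 -1.898
vertex -3.082 -3.638 -2.179
vertex -1.478 -3.437 -1.818
endloop
endfacet
facet normal -0.715 0.283 -0.640
outer loop
vertex -3.082 -3.638 -2.179
vertex -2.422 -3.063 -2.662
vertex -2.725 -4.012 -2.743
endloop
endfacet
facet normal -0.018 -0.838 0.545
outer loop
vertex -3.082 -3.638 -2.179
vertex -2.725 -4.012 -2.743
vertex -1.478 -3.437 -1.818
endloop
endfacet
facet normal -0.715 0.283 -0.639
outer loop
vertex -2.725 -4.012 -2.743
vertex -2.422 -3.063 -2.662
vertex -2.191 -3.831 -3.26
endloop
endfacet
facet normal 0.377 -0.924 0.066
outer loop
vertex -2.725 -4.012 -2.743
vertex -2.191 -3.831 -3.26
vertex -1.478 -3.437 -1.818
endloop
endfacet
facet normal -0.715 0.283 -0.640
outer loop
vertex -2.191 -3.831 -3.26
vertex -2.422 -3.063 -2.662
vertex -1.791 -3.199 -3.427
endloop
endfacet
facet normal 0.791 -0.564 -0.237
outer loop
vertex -2.191 -3.831 -3.26
vertex -1.791 -3.199 -3.427
vertex -1.478 -3.437 -1.818
endloop
endfacet
facet normal -0.568 0.626 -0.534
outer loop
vertex 2.3 3.88 -2.426
vertex 1.648 3.865 -1.75
vertex 2.334 4.507 -1.728
endloop
endfacet
facet normal 0.980 0.120 -0.156
outer loop
vertex 2.3 3.88 -2.426
vertex 2.334 4.507 -1.728
vertex 2.712 2.695 -0.75
endloop
endfacet
facet normal -0.569 0.626 -0.534
outer loop
vertex 2.334 4.507 -1.728
vertex 1.648 3.865 -1.75
vertex 1.682 4.492 -1.051
endloop
endfacet
facet normal 0.632 0.466 0.619
outer loop
vertex 2.334 4.507 -1.728
vertex 1.682 4.492 -1.051
vertex 2.712 2.695 -0.75
endloop
endfacet
facet normal -0.569 0.626 -0.534
outer loop
vertex 1.682 4.492 -1.051
vertex 1.648 3.865 -1.75
vertex 0.996 3.85 -1.073
endloop
endfacet
facet normal -0.121 0.096 0.988
outer loop
vertex 1.682 4.492 -1.051
vertex 0.996 3.85 -1.073
vertex 2.712 2.695 -0.75
endloop
endfacet
facet normal -0.569 0.625 -0.534
outer loop
vertex 0.996 3.85 -1.073
vertex 1.648 3.865 -1.75
vertex 0.962 3.222 -1.771
endloop
endfacet
facet normal -0.526 -0.619 0.583
outer loop
vertex 0.996 3.85 -1.073
vertex 0.962 3.222 -1.771
vertex 2.712 2.695 -0.75
endloop
endfacet
facet normal -0.569 0.625 -0.534
outer loop
vertex 0.962 3.222 -1.771
vertex 1.648 3.865 -1.75
vertex 1.614 3.237 -2.448
endloop
endfacet
facet normal -0.178 -0.965 -0.193
outer loop
vertex 0.962 3.222 -1.771
vertex 1.614 3.237 -2.448
vertex 2.712 2.695 -0.75
endloop
endfacet
facet normal -0.569 0.625 -0.535
outer loop
vertex 1.614 3.237 -2.448
vertex 1.648 3.865 -1.75
vertex 2.3 3.88 -2.426
endloop
endfacet
facet normal 0.575 -0.595 -0.562
outer loop
vertex 1.614 3.237 -2.448
vertex 2.3 3.88 -2.426
vertex 2.712 2.695 -0.75
endloop
endfacet

endsolid


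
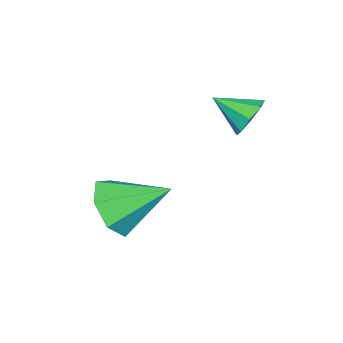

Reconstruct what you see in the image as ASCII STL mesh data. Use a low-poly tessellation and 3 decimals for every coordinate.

solid 
facet normal -0.182 0.861 -0.474
outer loop
vertex -1.15 -1.236 1.558
vertex -1.559 -1.043 2.066
vertex -0.896 -0.977 1.931
endloop
endfacet
facet normal 0.841 -0.489 -0.233
outer loop
vertex -1.15 -1.236 1.558
vertex -0.896 -0.977 1.931
vertex -1.341 -2.077 2.634
endloop
endfacet
facet normal -0.182 0.862 -0.473
outer loop
vertex -0.896 -0.977 1.931
vertex -1.559 -1.043 2.066
vertex -1.03 -0.757 2.383
endloop
endfacet
facet normal 0.925 -0.152 0.348
outer loop
vertex -0.896 -0.977 1.931
vertex -1.03 -0.757 2.383
vertex -1.341 -2.077 2.634
endloop
endfacet
facet normal -0.181 0.861 -0.474
outer loop
vertex -1.03 -0.757 2.383
vertex -1.559 -1.043 2.066
vertex -1.474 -0.704 2.649
endloop
endfacet
facet normal 0.517 0.041 0.855
outer loop
vertex -1.03 -0.757 2.383
vertex -1.474 -0.704 2.649
vertex -1.341 -2.077 2.634
endloop
endfacet
facet normal -0.182 0.861 -0.474
outer loop
vertex -1.474 -0.704 2.649
vertex -1.559 -1.043 2.066
vertex -1.968 -0.85 2.573
endloop
endfacet
facet normal -0.145 -0.025 0.989
outer loop
vertex -1.474 -0.704 2.649
vertex -1.968 -0.85 2.573
vertex -1.341 -2.077 2.634
endloop
endfacet
facet normal -0.182 0.861 -0.474
outer loop
vertex -1.968 -0.85 2.573
vertex -1.559 -1.043 2.066
vertex -2.222 -1.109 2.2
endloop
endfacet
facet normal -0.672 -0.310 0.673
outer loop
vertex -1.968 -0.85 2.573
vertex -2.222 -1.109 2.2
vertex -1.341 -2.077 2.634
endloop
endfacet
facet normal -0.181 0.862 -0.473
outer loop
vertex -2.222 -1.109 2.2
vertex -1.559 -1.043 2.066
vertex -2.088 -1.329 1.748
endloop
endfacet
facet normal -0.756 -0.648 0.091
outer loop
vertex -2.222 -1.109 2.2
vertex -2.088 -1.329 1.748
vertex -1.341 -2.077 2.634
endloop
endfacet
facet normal -0.181 0.862 -0.474
outer loop
vertex -2.088 -1.329 1.748
vertex -1.559 -1.043 2.066
vertex -1.644 -1.382 1.482
endloop
endfacet
facet normal -0.349 -0.840 -0.415
outer loop
vertex -2.088 -1.329 1.748
vertex -1.644 -1.382 1.482
vertex -1.341 -2.077 2.634
endloop
endfacet
facet normal -0.182 0.862 -0.474
outer loop
vertex -1.644 -1.382 1.482
vertex -1.559 -1.043 2.066
vertex -1.15 -1.236 1.558
endloop
endfacet
facet normal 0.313 -0.774 -0.550
outer loop
vertex -1.644 -1.382 1.482
vertex -1.15 -1.236 1.558
vertex -1.341 -2.077 2.634
endloop
endfacet
facet normal 0.308 -0.800 -0.514
outer loop
vertex 1.865 -3.398 -0.977
vertex 0.939 -3.774 -0.946
vertex 1.345 -3.175 -1.635
endloop
endfacet
facet normal 0.524 0.842 -0.129
outer loop
vertex 1.865 -3.398 -0.977
vertex 1.345 -3.175 -1.635
vertex 0.381 -2.326 -0.014
endloop
endfacet
facet normal 0.308 -0.800 -0.514
outer loop
vertex 1.345 -3.175 -1.635
vertex 0.939 -3.774 -0.946
vertex 0.52 -3.403 -1.774
endloop
endfacet
facet normal -0.143 0.839 -0.525
outer loop
vertex 1.345 -3.175 -1.635
vertex 0.52 -3.403 -1.774
vertex 0.381 -2.326 -0.014
endloop
endfacet
facet normal 0.309 -0.800 -0.515
outer loop
vertex 0.52 -3.403 -1.774
vertex 0.939 -3.774 -0.946
vertex 0.01 -3.911 -1.29
endloop
endfacet
facet normal -0.807 0.473 -0.353
outer loop
vertex 0.52 -3.403 -1.774
vertex 0.01 -3.911 -1.29
vertex 0.381 -2.326 -0.014
endloop
endfacet
facet normal 0.308 -0.800 -0.514
outer loop
vertex 0.01 -3.911 -1.29
vertex 0.939 -3.774 -0.946
vertex 0.199 -4.316 -0.546
endloop
endfacet
facet normal -0.966 0.020 0.256
outer loop
vertex 0.01 -3.911 -1.29
vertex 0.199 -4.316 -0.546
vertex 0.381 -2.326 -0.014
endloop
endfacet
facet normal 0.308 -0.800 -0.514
outer loop
vertex 0.199 -4.316 -0.546
vertex 0.939 -3.774 -0.946
vertex 0.946 -4.313 -0.103
endloop
endfacet
facet normal -0.501 -0.180 0.846
outer loop
vertex 0.199 -4.316 -0.546
vertex 0.946 -4.313 -0.103
vertex 0.381 -2.326 -0.014
endloop
endfacet
facet normal 0.307 -0.801 -0.514
outer loop
vertex 0.946 -4.313 -0.103
vertex 0.939 -3.774 -0.946
vertex 1.687 -3.905 -0.295
endloop
endfacet
facet normal 0.238 0.024 0.971
outer loop
vertex 0.946 -4.313 -0.103
vertex 1.687 -3.905 -0.295
vertex 0.381 -2.326 -0.014
endloop
endfacet
facet normal 0.308 -0.800 -0.515
outer loop
vertex 1.687 -3.905 -0.295
vertex 0.939 -3.774 -0.946
vertex 1.865 -3.398 -0.977
endloop
endfacet
facet normal 0.694 0.479 0.537
outer loop
vertex 1.687 -3.905 -0.295
vertex 1.865 -3.398 -0.977
vertex 0.381 -2.326 -0.014
endloop
endfacet

endsolid


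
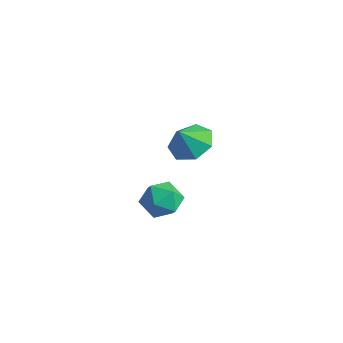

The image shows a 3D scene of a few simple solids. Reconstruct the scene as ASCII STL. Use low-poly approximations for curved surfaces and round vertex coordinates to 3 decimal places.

solid 
facet normal 0.015 0.543 -0.840
outer loop
vertex -0.407 2.998 -0.866
vertex -1.342 2.733 -1.054
vertex -1.012 3.514 -0.543
endloop
endfacet
facet normal 0.538 0.107 0.836
outer loop
vertex -0.407 2.998 -0.866
vertex -1.012 3.514 -0.543
vertex -1.358 2.147 -0.146
endloop
endfacet
facet normal 0.016 0.543 -0.840
outer loop
vertex -1.012 3.514 -0.543
vertex -1.342 2.733 -1.054
vertex -1.866 3.443 -0.605
endloop
endfacet
facet normal -0.094 0.299 0.949
outer loop
vertex -1.012 3.514 -0.543
vertex -1.866 3.443 -0.605
vertex -1.358 2.147 -0.146
endloop
endfacet
facet normal 0.015 0.542 -0.840
outer loop
vertex -1.866 3.443 -0.605
vertex -1.342 2.733 -1.054
vertex -2.325 2.836 -1.005
endloop
endfacet
facet normal -0.662 0.006 0.750
outer loop
vertex -1.866 3.443 -0.605
vertex -2.325 2.836 -1.005
vertex -1.358 2.147 -0.146
endloop
endfacet
facet normal 0.015 0.542 -0.840
outer loop
vertex -2.325 2.836 -1.005
vertex -1.342 2.733 -1.054
vertex -2.044 2.152 -1.441
endloop
endfacet
facet normal -0.738 -0.551 0.389
outer loop
vertex -2.325 2.836 -1.005
vertex -2.044 2.152 -1.441
vertex -1.358 2.147 -0.146
endloop
endfacet
facet normal 0.015 0.542 -0.840
outer loop
vertex -2.044 2.152 -1.441
vertex -1.342 2.733 -1.054
vertex -1.234 1.905 -1.586
endloop
endfacet
facet normal -0.266 -0.954 0.137
outer loop
vertex -2.044 2.152 -1.441
vertex -1.234 1.905 -1.586
vertex -1.358 2.147 -0.146
endloop
endfacet
facet normal 0.016 0.542 -0.840
outer loop
vertex -1.234 1.905 -1.586
vertex -1.342 2.733 -1.054
vertex -0.505 2.281 -1.33
endloop
endfacet
facet normal 0.398 -0.898 0.185
outer loop
vertex -1.234 1.905 -1.586
vertex -0.505 2.281 -1.33
vertex -1.358 2.147 -0.146
endloop
endfacet
facet normal 0.015 0.542 -0.840
outer loop
vertex -0.505 2.281 -1.33
vertex -1.342 2.733 -1.054
vertex -0.407 2.998 -0.866
endloop
endfacet
facet normal 0.757 -0.425 0.497
outer loop
vertex -0.505 2.281 -1.33
vertex -0.407 2.998 -0.866
vertex -1.358 2.147 -0.146
endloop
endfacet
facet normal -0.744 0.643 0.180
outer loop
vertex 2.18 -1.31 0.047
vertex 1.761 -1.919 0.49
vertex 2.313 -1.394 0.895
endloop
endfacet
facet normal -0.122 0.986 0.117
outer loop
vertex 2.18 -1.31 0.047
vertex 2.313 -1.394 0.895
vertex 2.979 -1.249 0.367
endloop
endfacet
facet normal 0.147 0.837 -0.527
outer loop
vertex 2.18 -1.31 0.047
vertex 2.979 -1.249 0.367
vertex 2.839 -1.685 -0.364
endloop
endfacet
facet normal -0.309 0.402 -0.862
outer loop
vertex 2.18 -1.31 0.047
vertex 2.839 -1.685 -0.364
vertex 2.087 -2.099 -0.288
endloop
endfacet
facet normal -0.860 0.282 -0.426
outer loop
vertex 2.18 -1.31 0.047
vertex 2.087 -2.099 -0.288
vertex 1.761 -1.919 0.49
endloop
endfacet
facet normal 0.325 0.724 0.609
outer loop
vertex 2.979 -1.249 0.367
vertex 2.313 -1.394 0.895
vertex 3.053 -1.821 1.008
endloop
endfacet
facet normal -0.683 0.169 0.711
outer loop
vertex 2.313 -1.394 0.895
vertex 1.761 -1.919 0.49
vertex 2.301 -2.235 1.084
endloop
endfacet
facet normal -0.870 -0.414 -0.269
outer loop
vertex 1.761 -1.919 0.49
vertex 2.087 -2.099 -0.288
vertex 2.161 -2.671 0.353
endloop
endfacet
facet normal 0.022 -0.220 -0.975
outer loop
vertex 2.087 -2.099 -0.288
vertex 2.839 -1.685 -0.364
vertex 2.827 -2.526 -0.175
endloop
endfacet
facet normal 0.760 0.483 -0.434
outer loop
vertex 2.839 -1.685 -0.364
vertex 2.979 -1.249 0.367
vertex 3.379 -2.001 0.23
endloop
endfacet
facet normal 0.309 -0.402 0.862
outer loop
vertex 2.96 -2.61 0.673
vertex 3.053 -1.821 1.008
vertex 2.301 -2.235 1.084
endloop
endfacet
facet normal -0.147 -0.837 0.527
outer loop
vertex 2.96 -2.61 0.673
vertex 2.301 -2.235 1.084
vertex 2.161 -2.671 0.353
endloop
endfacet
facet normal 0.122 -0.986 -0.117
outer loop
vertex 2.96 -2.61 0.673
vertex 2.161 -2.671 0.353
vertex 2.827 -2.526 -0.175
endloop
endfacet
facet normal 0.744 -0.643 -0.180
outer loop
vertex 2.96 -2.61 0.673
vertex 2.827 -2.526 -0.175
vertex 3.379 -2.001 0.23
endloop
endfacet
facet normal 0.860 -0.282 0.426
outer loop
vertex 2.96 -2.61 0.673
vertex 3.379 -2.001 0.23
vertex 3.053 -1.821 1.008
endloop
endfacet
facet normal -0.022 0.220 0.975
outer loop
vertex 2.301 -2.235 1.084
vertex 3.053 -1.821 1.008
vertex 2.313 -1.394 0.895
endloop
endfacet
facet normal -0.760 -0.483 0.434
outer loop
vertex 2.161 -2.671 0.353
vertex 2.301 -2.235 1.084
vertex 1.761 -1.919 0.49
endloop
endfacet
facet normal -0.325 -0.724 -0.609
outer loop
vertex 2.827 -2.526 -0.175
vertex 2.161 -2.671 0.353
vertex 2.087 -2.099 -0.288
endloop
endfacet
facet normal 0.683 -0.169 -0.711
outer loop
vertex 3.379 -2.001 0.23
vertex 2.827 -2.526 -0.175
vertex 2.839 -1.685 -0.364
endloop
endfacet
facet normal 0.870 0.414 0.269
outer loop
vertex 3.053 -1.821 1.008
vertex 3.379 -2.001 0.23
vertex 2.979 -1.249 0.367
endloop
endfacet

endsolid


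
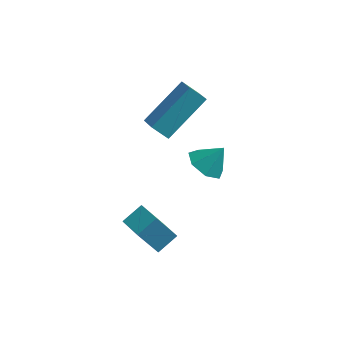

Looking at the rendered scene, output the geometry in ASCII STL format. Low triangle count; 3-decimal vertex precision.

solid 
facet normal -0.532 -0.295 -0.794
outer loop
vertex 2.632 0.563 0.681
vertex 2.091 0.295 1.143
vertex 2.155 0.99 0.842
endloop
endfacet
facet normal 0.660 0.750 -0.033
outer loop
vertex 2.632 0.563 0.681
vertex 2.155 0.99 0.842
vertex 2.649 0.605 1.977
endloop
endfacet
facet normal -0.531 -0.295 -0.794
outer loop
vertex 2.155 0.99 0.842
vertex 2.091 0.295 1.143
vertex 1.63 0.894 1.229
endloop
endfacet
facet normal 0.048 0.952 0.302
outer loop
vertex 2.155 0.99 0.842
vertex 1.63 0.894 1.229
vertex 2.649 0.605 1.977
endloop
endfacet
facet normal -0.532 -0.295 -0.794
outer loop
vertex 1.63 0.894 1.229
vertex 2.091 0.295 1.143
vertex 1.452 0.347 1.552
endloop
endfacet
facet normal -0.382 0.559 0.736
outer loop
vertex 1.63 0.894 1.229
vertex 1.452 0.347 1.552
vertex 2.649 0.605 1.977
endloop
endfacet
facet normal -0.532 -0.295 -0.794
outer loop
vertex 1.452 0.347 1.552
vertex 2.091 0.295 1.143
vertex 1.755 -0.239 1.567
endloop
endfacet
facet normal -0.306 -0.134 0.943
outer loop
vertex 1.452 0.347 1.552
vertex 1.755 -0.239 1.567
vertex 2.649 0.605 1.977
endloop
endfacet
facet normal -0.532 -0.295 -0.793
outer loop
vertex 1.755 -0.239 1.567
vertex 2.091 0.295 1.143
vertex 2.311 -0.422 1.262
endloop
endfacet
facet normal 0.220 -0.605 0.765
outer loop
vertex 1.755 -0.239 1.567
vertex 2.311 -0.422 1.262
vertex 2.649 0.605 1.977
endloop
endfacet
facet normal -0.532 -0.295 -0.794
outer loop
vertex 2.311 -0.422 1.262
vertex 2.091 0.295 1.143
vertex 2.701 -0.065 0.868
endloop
endfacet
facet normal 0.798 -0.498 0.339
outer loop
vertex 2.311 -0.422 1.262
vertex 2.701 -0.065 0.868
vertex 2.649 0.605 1.977
endloop
endfacet
facet normal -0.532 -0.295 -0.794
outer loop
vertex 2.701 -0.065 0.868
vertex 2.091 0.295 1.143
vertex 2.632 0.563 0.681
endloop
endfacet
facet normal 0.994 0.104 -0.016
outer loop
vertex 2.701 -0.065 0.868
vertex 2.632 0.563 0.681
vertex 2.649 0.605 1.977
endloop
endfacet
facet normal -0.508 -0.722 -0.469
outer loop
vertex 0.64 -2.762 -0.322
vertex -0.145 -2.068 -0.54
vertex 1.262 -2.429 -1.508
endloop
endfacet
facet normal 0.733 -0.649 0.203
outer loop
vertex 1.725 -1.772 -1.08
vertex 0.64 -2.762 -0.322
vertex 1.262 -2.429 -1.508
endloop
endfacet
facet normal -0.509 -0.721 -0.470
outer loop
vertex 1.262 -2.429 -1.508
vertex -0.145 -2.068 -0.54
vertex 0.478 -1.735 -1.725
endloop
endfacet
facet normal 0.451 0.241 -0.859
outer loop
vertex 0.478 -1.735 -1.725
vertex 1.725 -1.772 -1.08
vertex 1.262 -2.429 -1.508
endloop
endfacet
facet normal -0.452 -0.241 0.859
outer loop
vertex 0.64 -2.762 -0.322
vertex 0.318 -1.411 -0.112
vertex -0.145 -2.068 -0.54
endloop
endfacet
facet normal 0.734 -0.648 0.204
outer loop
vertex 1.102 -2.105 0.105
vertex 0.64 -2.762 -0.322
vertex 1.725 -1.772 -1.08
endloop
endfacet
facet normal -0.451 -0.241 0.859
outer loop
vertex 1.102 -2.105 0.105
vertex 0.318 -1.411 -0.112
vertex 0.64 -2.762 -0.322
endloop
endfacet
facet normal -0.733 0.649 -0.203
outer loop
vertex -0.145 -2.068 -0.54
vertex 0.318 -1.411 -0.112
vertex 0.478 -1.735 -1.725
endloop
endfacet
facet normal 0.452 0.241 -0.859
outer loop
vertex 0.94 -1.078 -1.298
vertex 1.725 -1.772 -1.08
vertex 0.478 -1.735 -1.725
endloop
endfacet
facet normal -0.734 0.648 -0.203
outer loop
vertex 0.478 -1.735 -1.725
vertex 0.318 -1.411 -0.112
vertex 0.94 -1.078 -1.298
endloop
endfacet
facet normal 0.508 0.722 0.470
outer loop
vertex 0.94 -1.078 -1.298
vertex 1.102 -2.105 0.105
vertex 1.725 -1.772 -1.08
endloop
endfacet
facet normal 0.509 0.722 0.469
outer loop
vertex 0.318 -1.411 -0.112
vertex 1.102 -2.105 0.105
vertex 0.94 -1.078 -1.298
endloop
endfacet
facet normal -0.443 -0.694 -0.568
outer loop
vertex 0.548 0.887 1.552
vertex -0.051 0.814 2.108
vertex 0.023 1.608 1.08
endloop
endfacet
facet normal 0.731 0.089 -0.677
outer loop
vertex 0.951 3.066 2.272
vertex 0.548 0.887 1.552
vertex 0.023 1.608 1.08
endloop
endfacet
facet normal -0.442 -0.694 -0.568
outer loop
vertex 0.023 1.608 1.08
vertex -0.051 0.814 2.108
vertex -0.576 1.535 1.635
endloop
endfacet
facet normal -0.521 0.714 -0.468
outer loop
vertex -0.576 1.535 1.635
vertex 0.951 3.066 2.272
vertex 0.023 1.608 1.08
endloop
endfacet
facet normal 0.521 -0.714 0.468
outer loop
vertex 0.548 0.887 1.552
vertex 0.877 2.272 3.3
vertex -0.051 0.814 2.108
endloop
endfacet
facet normal 0.731 0.088 -0.677
outer loop
vertex 1.476 2.345 2.745
vertex 0.548 0.887 1.552
vertex 0.951 3.066 2.272
endloop
endfacet
facet normal 0.521 -0.714 0.468
outer loop
vertex 1.476 2.345 2.745
vertex 0.877 2.272 3.3
vertex 0.548 0.887 1.552
endloop
endfacet
facet normal -0.731 -0.088 0.677
outer loop
vertex -0.051 0.814 2.108
vertex 0.877 2.272 3.3
vertex -0.576 1.535 1.635
endloop
endfacet
facet normal -0.521 0.714 -0.468
outer loop
vertex 0.352 2.993 2.828
vertex 0.951 3.066 2.272
vertex -0.576 1.535 1.635
endloop
endfacet
facet normal -0.731 -0.089 0.677
outer loop
vertex -0.576 1.535 1.635
vertex 0.877 2.272 3.3
vertex 0.352 2.993 2.828
endloop
endfacet
facet normal 0.442 0.694 0.568
outer loop
vertex 0.352 2.993 2.828
vertex 1.476 2.345 2.745
vertex 0.951 3.066 2.272
endloop
endfacet
facet normal 0.442 0.694 0.568
outer loop
vertex 0.877 2.272 3.3
vertex 1.476 2.345 2.745
vertex 0.352 2.993 2.828
endloop
endfacet

endsolid


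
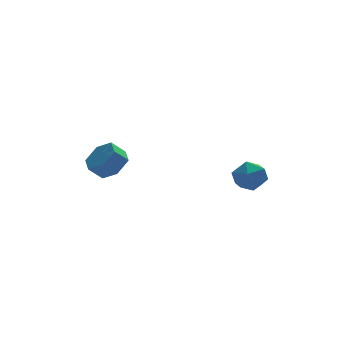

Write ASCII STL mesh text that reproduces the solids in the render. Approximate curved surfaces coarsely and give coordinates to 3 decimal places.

solid 
facet normal 0.701 0.034 -0.713
outer loop
vertex -2.484 1.108 0.138
vertex -3.085 1.778 -0.421
vertex -2.387 2.153 0.283
endloop
endfacet
facet normal 0.708 -0.161 0.688
outer loop
vertex -2.484 1.108 0.138
vertex -2.387 2.153 0.283
vertex -3.234 1.071 0.901
endloop
endfacet
facet normal 0.708 -0.161 0.688
outer loop
vertex -3.234 1.071 0.901
vertex -2.387 2.153 0.283
vertex -3.137 2.117 1.046
endloop
endfacet
facet normal -0.701 -0.034 0.712
outer loop
vertex -3.234 1.071 0.901
vertex -3.137 2.117 1.046
vertex -3.835 1.742 0.341
endloop
endfacet
facet normal 0.701 0.034 -0.713
outer loop
vertex -2.387 2.153 0.283
vertex -3.085 1.778 -0.421
vertex -2.988 2.824 -0.276
endloop
endfacet
facet normal 0.433 0.773 0.462
outer loop
vertex -2.387 2.153 0.283
vertex -2.988 2.824 -0.276
vertex -3.137 2.117 1.046
endloop
endfacet
facet normal 0.432 0.774 0.463
outer loop
vertex -3.137 2.117 1.046
vertex -2.988 2.824 -0.276
vertex -3.738 2.787 0.486
endloop
endfacet
facet normal -0.701 -0.034 0.712
outer loop
vertex -3.137 2.117 1.046
vertex -3.738 2.787 0.486
vertex -3.835 1.742 0.341
endloop
endfacet
facet normal 0.701 0.034 -0.712
outer loop
vertex -2.988 2.824 -0.276
vertex -3.085 1.778 -0.421
vertex -3.686 2.449 -0.981
endloop
endfacet
facet normal -0.275 0.935 -0.225
outer loop
vertex -2.988 2.824 -0.276
vertex -3.686 2.449 -0.981
vertex -3.738 2.787 0.486
endloop
endfacet
facet normal -0.275 0.935 -0.225
outer loop
vertex -3.738 2.787 0.486
vertex -3.686 2.449 -0.981
vertex -4.436 2.412 -0.218
endloop
endfacet
facet normal -0.701 -0.034 0.713
outer loop
vertex -3.738 2.787 0.486
vertex -4.436 2.412 -0.218
vertex -3.835 1.742 0.341
endloop
endfacet
facet normal 0.701 0.034 -0.712
outer loop
vertex -3.686 2.449 -0.981
vertex -3.085 1.778 -0.421
vertex -3.783 1.403 -1.126
endloop
endfacet
facet normal -0.708 0.161 -0.688
outer loop
vertex -3.686 2.449 -0.981
vertex -3.783 1.403 -1.126
vertex -4.436 2.412 -0.218
endloop
endfacet
facet normal -0.708 0.161 -0.688
outer loop
vertex -4.436 2.412 -0.218
vertex -3.783 1.403 -1.126
vertex -4.533 1.367 -0.363
endloop
endfacet
facet normal -0.701 -0.034 0.713
outer loop
vertex -4.436 2.412 -0.218
vertex -4.533 1.367 -0.363
vertex -3.835 1.742 0.341
endloop
endfacet
facet normal 0.701 0.034 -0.712
outer loop
vertex -3.783 1.403 -1.126
vertex -3.085 1.778 -0.421
vertex -3.182 0.733 -0.566
endloop
endfacet
facet normal -0.433 -0.774 -0.462
outer loop
vertex -3.783 1.403 -1.126
vertex -3.182 0.733 -0.566
vertex -4.533 1.367 -0.363
endloop
endfacet
facet normal -0.433 -0.773 -0.463
outer loop
vertex -4.533 1.367 -0.363
vertex -3.182 0.733 -0.566
vertex -3.932 0.696 0.196
endloop
endfacet
facet normal -0.701 -0.034 0.713
outer loop
vertex -4.533 1.367 -0.363
vertex -3.932 0.696 0.196
vertex -3.835 1.742 0.341
endloop
endfacet
facet normal 0.701 0.034 -0.713
outer loop
vertex -3.182 0.733 -0.566
vertex -3.085 1.778 -0.421
vertex -2.484 1.108 0.138
endloop
endfacet
facet normal 0.275 -0.935 0.225
outer loop
vertex -3.182 0.733 -0.566
vertex -2.484 1.108 0.138
vertex -3.932 0.696 0.196
endloop
endfacet
facet normal 0.275 -0.935 0.225
outer loop
vertex -3.932 0.696 0.196
vertex -2.484 1.108 0.138
vertex -3.234 1.071 0.901
endloop
endfacet
facet normal -0.701 -0.034 0.712
outer loop
vertex -3.932 0.696 0.196
vertex -3.234 1.071 0.901
vertex -3.835 1.742 0.341
endloop
endfacet
facet normal -0.579 0.509 0.637
outer loop
vertex 2.746 -0.935 -0.113
vertex 2.103 -1.751 -0.046
vertex 2.904 -1.664 0.613
endloop
endfacet
facet normal 0.103 0.713 0.694
outer loop
vertex 2.746 -0.935 -0.113
vertex 2.904 -1.664 0.613
vertex 3.711 -1.269 0.087
endloop
endfacet
facet normal 0.316 0.947 0.055
outer loop
vertex 2.746 -0.935 -0.113
vertex 3.711 -1.269 0.087
vertex 3.409 -1.111 -0.896
endloop
endfacet
facet normal -0.233 0.888 -0.397
outer loop
vertex 2.746 -0.935 -0.113
vertex 3.409 -1.111 -0.896
vertex 2.415 -1.409 -0.979
endloop
endfacet
facet normal -0.786 0.617 -0.037
outer loop
vertex 2.746 -0.935 -0.113
vertex 2.415 -1.409 -0.979
vertex 2.103 -1.751 -0.046
endloop
endfacet
facet normal 0.492 0.139 0.859
outer loop
vertex 3.711 -1.269 0.087
vertex 2.904 -1.664 0.613
vertex 3.665 -2.291 0.279
endloop
endfacet
facet normal -0.611 -0.192 0.768
outer loop
vertex 2.904 -1.664 0.613
vertex 2.103 -1.751 -0.046
vertex 2.671 -2.589 0.196
endloop
endfacet
facet normal -0.946 -0.018 -0.323
outer loop
vertex 2.103 -1.751 -0.046
vertex 2.415 -1.409 -0.979
vertex 2.369 -2.431 -0.787
endloop
endfacet
facet normal -0.051 0.421 -0.906
outer loop
vertex 2.415 -1.409 -0.979
vertex 3.409 -1.111 -0.896
vertex 3.176 -2.036 -1.313
endloop
endfacet
facet normal 0.838 0.518 -0.174
outer loop
vertex 3.409 -1.111 -0.896
vertex 3.711 -1.269 0.087
vertex 3.977 -1.949 -0.654
endloop
endfacet
facet normal 0.233 -0.888 0.397
outer loop
vertex 3.334 -2.765 -0.587
vertex 3.665 -2.291 0.279
vertex 2.671 -2.589 0.196
endloop
endfacet
facet normal -0.316 -0.947 -0.055
outer loop
vertex 3.334 -2.765 -0.587
vertex 2.671 -2.589 0.196
vertex 2.369 -2.431 -0.787
endloop
endfacet
facet normal -0.103 -0.713 -0.694
outer loop
vertex 3.334 -2.765 -0.587
vertex 2.369 -2.431 -0.787
vertex 3.176 -2.036 -1.313
endloop
endfacet
facet normal 0.579 -0.509 -0.637
outer loop
vertex 3.334 -2.765 -0.587
vertex 3.176 -2.036 -1.313
vertex 3.977 -1.949 -0.654
endloop
endfacet
facet normal 0.786 -0.617 0.037
outer loop
vertex 3.334 -2.765 -0.587
vertex 3.977 -1.949 -0.654
vertex 3.665 -2.291 0.279
endloop
endfacet
facet normal 0.051 -0.421 0.906
outer loop
vertex 2.671 -2.589 0.196
vertex 3.665 -2.291 0.279
vertex 2.904 -1.664 0.613
endloop
endfacet
facet normal -0.838 -0.518 0.174
outer loop
vertex 2.369 -2.431 -0.787
vertex 2.671 -2.589 0.196
vertex 2.103 -1.751 -0.046
endloop
endfacet
facet normal -0.492 -0.139 -0.859
outer loop
vertex 3.176 -2.036 -1.313
vertex 2.369 -2.431 -0.787
vertex 2.415 -1.409 -0.979
endloop
endfacet
facet normal 0.611 0.192 -0.768
outer loop
vertex 3.977 -1.949 -0.654
vertex 3.176 -2.036 -1.313
vertex 3.409 -1.111 -0.896
endloop
endfacet
facet normal 0.946 0.018 0.323
outer loop
vertex 3.665 -2.291 0.279
vertex 3.977 -1.949 -0.654
vertex 3.711 -1.269 0.087
endloop
endfacet

endsolid


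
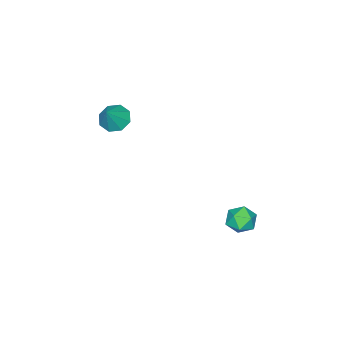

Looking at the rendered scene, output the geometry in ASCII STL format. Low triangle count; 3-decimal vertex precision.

solid 
facet normal -0.612 -0.149 -0.777
outer loop
vertex -1.616 -4.091 2.369
vertex -2.163 -3.658 2.717
vertex -1.575 -3.513 2.226
endloop
endfacet
facet normal 0.985 -0.104 -0.138
outer loop
vertex -1.616 -4.091 2.369
vertex -1.575 -3.513 2.226
vertex -1.357 -3.462 3.743
endloop
endfacet
facet normal -0.612 -0.149 -0.777
outer loop
vertex -1.575 -3.513 2.226
vertex -2.163 -3.658 2.717
vertex -1.879 -3.02 2.371
endloop
endfacet
facet normal 0.825 0.549 -0.137
outer loop
vertex -1.575 -3.513 2.226
vertex -1.879 -3.02 2.371
vertex -1.357 -3.462 3.743
endloop
endfacet
facet normal -0.611 -0.149 -0.777
outer loop
vertex -1.879 -3.02 2.371
vertex -2.163 -3.658 2.717
vertex -2.349 -2.901 2.718
endloop
endfacet
facet normal 0.353 0.921 0.162
outer loop
vertex -1.879 -3.02 2.371
vertex -2.349 -2.901 2.718
vertex -1.357 -3.462 3.743
endloop
endfacet
facet normal -0.611 -0.149 -0.777
outer loop
vertex -2.349 -2.901 2.718
vertex -2.163 -3.658 2.717
vertex -2.711 -3.225 3.065
endloop
endfacet
facet normal -0.153 0.797 0.584
outer loop
vertex -2.349 -2.901 2.718
vertex -2.711 -3.225 3.065
vertex -1.357 -3.462 3.743
endloop
endfacet
facet normal -0.611 -0.149 -0.777
outer loop
vertex -2.711 -3.225 3.065
vertex -2.163 -3.658 2.717
vertex -2.752 -3.803 3.208
endloop
endfacet
facet normal -0.399 0.247 0.883
outer loop
vertex -2.711 -3.225 3.065
vertex -2.752 -3.803 3.208
vertex -1.357 -3.462 3.743
endloop
endfacet
facet normal -0.611 -0.148 -0.777
outer loop
vertex -2.752 -3.803 3.208
vertex -2.163 -3.658 2.717
vertex -2.448 -4.297 3.063
endloop
endfacet
facet normal -0.239 -0.406 0.882
outer loop
vertex -2.752 -3.803 3.208
vertex -2.448 -4.297 3.063
vertex -1.357 -3.462 3.743
endloop
endfacet
facet normal -0.611 -0.149 -0.778
outer loop
vertex -2.448 -4.297 3.063
vertex -2.163 -3.658 2.717
vertex -1.977 -4.416 2.716
endloop
endfacet
facet normal 0.233 -0.779 0.583
outer loop
vertex -2.448 -4.297 3.063
vertex -1.977 -4.416 2.716
vertex -1.357 -3.462 3.743
endloop
endfacet
facet normal -0.612 -0.149 -0.777
outer loop
vertex -1.977 -4.416 2.716
vertex -2.163 -3.658 2.717
vertex -1.616 -4.091 2.369
endloop
endfacet
facet normal 0.741 -0.653 0.159
outer loop
vertex -1.977 -4.416 2.716
vertex -1.616 -4.091 2.369
vertex -1.357 -3.462 3.743
endloop
endfacet
facet normal -0.335 0.932 0.139
outer loop
vertex -3.64 3.103 -2.582
vertex -4.232 2.822 -2.124
vertex -3.533 3.024 -1.794
endloop
endfacet
facet normal 0.373 0.927 0.042
outer loop
vertex -3.64 3.103 -2.582
vertex -3.533 3.024 -1.794
vertex -2.951 2.813 -2.299
endloop
endfacet
facet normal 0.507 0.627 -0.592
outer loop
vertex -3.64 3.103 -2.582
vertex -2.951 2.813 -2.299
vertex -3.29 2.481 -2.941
endloop
endfacet
facet normal -0.117 0.446 -0.887
outer loop
vertex -3.64 3.103 -2.582
vertex -3.29 2.481 -2.941
vertex -4.082 2.486 -2.834
endloop
endfacet
facet normal -0.638 0.635 -0.435
outer loop
vertex -3.64 3.103 -2.582
vertex -4.082 2.486 -2.834
vertex -4.232 2.822 -2.124
endloop
endfacet
facet normal 0.661 0.514 0.547
outer loop
vertex -2.951 2.813 -2.299
vertex -3.533 3.024 -1.794
vertex -3.118 2.354 -1.666
endloop
endfacet
facet normal -0.483 0.522 0.703
outer loop
vertex -3.533 3.024 -1.794
vertex -4.232 2.822 -2.124
vertex -3.91 2.359 -1.559
endloop
endfacet
facet normal -0.973 0.043 -0.226
outer loop
vertex -4.232 2.822 -2.124
vertex -4.082 2.486 -2.834
vertex -4.249 2.027 -2.201
endloop
endfacet
facet normal -0.131 -0.264 -0.956
outer loop
vertex -4.082 2.486 -2.834
vertex -3.29 2.481 -2.941
vertex -3.667 1.816 -2.706
endloop
endfacet
facet normal 0.878 0.028 -0.478
outer loop
vertex -3.29 2.481 -2.941
vertex -2.951 2.813 -2.299
vertex -2.968 2.018 -2.376
endloop
endfacet
facet normal 0.117 -0.446 0.887
outer loop
vertex -3.56 1.737 -1.918
vertex -3.118 2.354 -1.666
vertex -3.91 2.359 -1.559
endloop
endfacet
facet normal -0.507 -0.627 0.592
outer loop
vertex -3.56 1.737 -1.918
vertex -3.91 2.359 -1.559
vertex -4.249 2.027 -2.201
endloop
endfacet
facet normal -0.373 -0.927 -0.042
outer loop
vertex -3.56 1.737 -1.918
vertex -4.249 2.027 -2.201
vertex -3.667 1.816 -2.706
endloop
endfacet
facet normal 0.335 -0.932 -0.139
outer loop
vertex -3.56 1.737 -1.918
vertex -3.667 1.816 -2.706
vertex -2.968 2.018 -2.376
endloop
endfacet
facet normal 0.638 -0.635 0.435
outer loop
vertex -3.56 1.737 -1.918
vertex -2.968 2.018 -2.376
vertex -3.118 2.354 -1.666
endloop
endfacet
facet normal 0.131 0.264 0.956
outer loop
vertex -3.91 2.359 -1.559
vertex -3.118 2.354 -1.666
vertex -3.533 3.024 -1.794
endloop
endfacet
facet normal -0.878 -0.028 0.478
outer loop
vertex -4.249 2.027 -2.201
vertex -3.91 2.359 -1.559
vertex -4.232 2.822 -2.124
endloop
endfacet
facet normal -0.661 -0.514 -0.547
outer loop
vertex -3.667 1.816 -2.706
vertex -4.249 2.027 -2.201
vertex -4.082 2.486 -2.834
endloop
endfacet
facet normal 0.483 -0.522 -0.703
outer loop
vertex -2.968 2.018 -2.376
vertex -3.667 1.816 -2.706
vertex -3.29 2.481 -2.941
endloop
endfacet
facet normal 0.973 -0.043 0.226
outer loop
vertex -3.118 2.354 -1.666
vertex -2.968 2.018 -2.376
vertex -2.951 2.813 -2.299
endloop
endfacet

endsolid


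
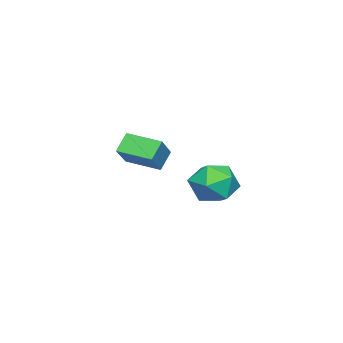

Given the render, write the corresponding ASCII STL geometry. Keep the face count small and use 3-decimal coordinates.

solid 
facet normal -0.751 -0.082 -0.655
outer loop
vertex -4.522 -1.838 -0.768
vertex -4.496 -0.175 -1.005
vertex -3.796 -1.966 -1.584
endloop
endfacet
facet normal -0.016 -0.990 0.141
outer loop
vertex -2.684 -1.845 -0.615
vertex -4.522 -1.838 -0.768
vertex -3.796 -1.966 -1.584
endloop
endfacet
facet normal -0.751 -0.082 -0.655
outer loop
vertex -3.796 -1.966 -1.584
vertex -4.496 -0.175 -1.005
vertex -3.77 -0.303 -1.822
endloop
endfacet
facet normal 0.660 -0.117 -0.742
outer loop
vertex -3.77 -0.303 -1.822
vertex -2.684 -1.845 -0.615
vertex -3.796 -1.966 -1.584
endloop
endfacet
facet normal -0.660 0.116 0.743
outer loop
vertex -4.522 -1.838 -0.768
vertex -3.384 -0.054 -0.036
vertex -4.496 -0.175 -1.005
endloop
endfacet
facet normal -0.016 -0.990 0.141
outer loop
vertex -3.41 -1.717 0.202
vertex -4.522 -1.838 -0.768
vertex -2.684 -1.845 -0.615
endloop
endfacet
facet normal -0.660 0.117 0.742
outer loop
vertex -3.41 -1.717 0.202
vertex -3.384 -0.054 -0.036
vertex -4.522 -1.838 -0.768
endloop
endfacet
facet normal 0.015 0.990 -0.141
outer loop
vertex -4.496 -0.175 -1.005
vertex -3.384 -0.054 -0.036
vertex -3.77 -0.303 -1.822
endloop
endfacet
facet normal 0.660 -0.116 -0.742
outer loop
vertex -2.658 -0.182 -0.852
vertex -2.684 -1.845 -0.615
vertex -3.77 -0.303 -1.822
endloop
endfacet
facet normal 0.016 0.990 -0.141
outer loop
vertex -3.77 -0.303 -1.822
vertex -3.384 -0.054 -0.036
vertex -2.658 -0.182 -0.852
endloop
endfacet
facet normal 0.751 0.082 0.655
outer loop
vertex -2.658 -0.182 -0.852
vertex -3.41 -1.717 0.202
vertex -2.684 -1.845 -0.615
endloop
endfacet
facet normal 0.751 0.082 0.655
outer loop
vertex -3.384 -0.054 -0.036
vertex -3.41 -1.717 0.202
vertex -2.658 -0.182 -0.852
endloop
endfacet
facet normal -0.899 0.419 0.124
outer loop
vertex -0.262 4.816 -0.782
vertex -0.738 3.797 -0.792
vertex -0.394 4.247 0.18
endloop
endfacet
facet normal -0.390 0.815 0.429
outer loop
vertex -0.262 4.816 -0.782
vertex -0.394 4.247 0.18
vertex 0.562 4.807 -0.016
endloop
endfacet
facet normal 0.082 0.994 -0.077
outer loop
vertex -0.262 4.816 -0.782
vertex 0.562 4.807 -0.016
vertex 0.809 4.702 -1.108
endloop
endfacet
facet normal -0.136 0.708 -0.693
outer loop
vertex -0.262 4.816 -0.782
vertex 0.809 4.702 -1.108
vertex 0.005 4.078 -1.588
endloop
endfacet
facet normal -0.743 0.353 -0.569
outer loop
vertex -0.262 4.816 -0.782
vertex 0.005 4.078 -1.588
vertex -0.738 3.797 -0.792
endloop
endfacet
facet normal -0.054 0.410 0.910
outer loop
vertex 0.562 4.807 -0.016
vertex -0.394 4.247 0.18
vertex 0.595 3.782 0.448
endloop
endfacet
facet normal -0.879 -0.231 0.418
outer loop
vertex -0.394 4.247 0.18
vertex -0.738 3.797 -0.792
vertex -0.209 3.158 -0.032
endloop
endfacet
facet normal -0.625 -0.338 -0.703
outer loop
vertex -0.738 3.797 -0.792
vertex 0.005 4.078 -1.588
vertex 0.038 3.053 -1.124
endloop
endfacet
facet normal 0.356 0.236 -0.904
outer loop
vertex 0.005 4.078 -1.588
vertex 0.809 4.702 -1.108
vertex 0.994 3.613 -1.32
endloop
endfacet
facet normal 0.710 0.698 0.093
outer loop
vertex 0.809 4.702 -1.108
vertex 0.562 4.807 -0.016
vertex 1.338 4.063 -0.348
endloop
endfacet
facet normal 0.136 -0.708 0.693
outer loop
vertex 0.862 3.044 -0.358
vertex 0.595 3.782 0.448
vertex -0.209 3.158 -0.032
endloop
endfacet
facet normal -0.082 -0.994 0.077
outer loop
vertex 0.862 3.044 -0.358
vertex -0.209 3.158 -0.032
vertex 0.038 3.053 -1.124
endloop
endfacet
facet normal 0.390 -0.815 -0.429
outer loop
vertex 0.862 3.044 -0.358
vertex 0.038 3.053 -1.124
vertex 0.994 3.613 -1.32
endloop
endfacet
facet normal 0.899 -0.419 -0.124
outer loop
vertex 0.862 3.044 -0.358
vertex 0.994 3.613 -1.32
vertex 1.338 4.063 -0.348
endloop
endfacet
facet normal 0.743 -0.353 0.569
outer loop
vertex 0.862 3.044 -0.358
vertex 1.338 4.063 -0.348
vertex 0.595 3.782 0.448
endloop
endfacet
facet normal -0.356 -0.236 0.904
outer loop
vertex -0.209 3.158 -0.032
vertex 0.595 3.782 0.448
vertex -0.394 4.247 0.18
endloop
endfacet
facet normal -0.710 -0.698 -0.093
outer loop
vertex 0.038 3.053 -1.124
vertex -0.209 3.158 -0.032
vertex -0.738 3.797 -0.792
endloop
endfacet
facet normal 0.054 -0.410 -0.910
outer loop
vertex 0.994 3.613 -1.32
vertex 0.038 3.053 -1.124
vertex 0.005 4.078 -1.588
endloop
endfacet
facet normal 0.879 0.231 -0.418
outer loop
vertex 1.338 4.063 -0.348
vertex 0.994 3.613 -1.32
vertex 0.809 4.702 -1.108
endloop
endfacet
facet normal 0.625 0.338 0.703
outer loop
vertex 0.595 3.782 0.448
vertex 1.338 4.063 -0.348
vertex 0.562 4.807 -0.016
endloop
endfacet

endsolid
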